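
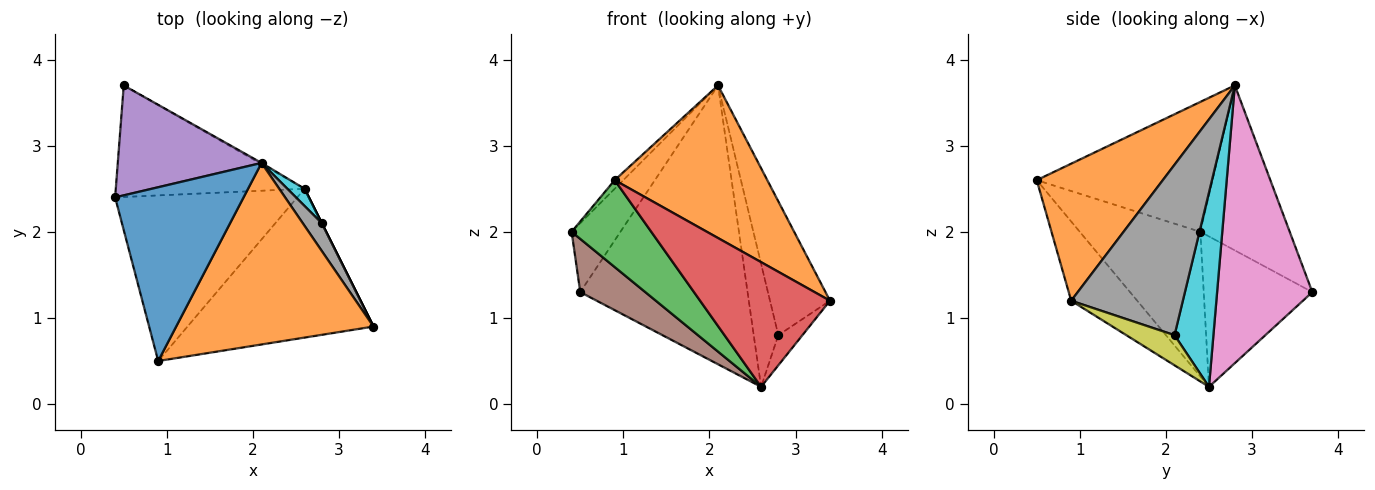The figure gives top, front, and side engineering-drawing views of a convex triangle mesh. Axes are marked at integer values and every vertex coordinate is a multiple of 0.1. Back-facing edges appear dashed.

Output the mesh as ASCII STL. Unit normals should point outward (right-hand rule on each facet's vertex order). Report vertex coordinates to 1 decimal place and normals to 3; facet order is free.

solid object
 facet normal -0.711 0.035 0.703
  outer loop
   vertex 2.1 2.8 3.7
   vertex 0.4 2.4 2.0
   vertex 0.9 0.5 2.6
  endloop
 endfacet
 facet normal 0.469 -0.568 0.676
  outer loop
   vertex 2.1 2.8 3.7
   vertex 0.9 0.5 2.6
   vertex 3.4 0.9 1.2
  endloop
 endfacet
 facet normal -0.575 -0.380 -0.724
  outer loop
   vertex 2.6 2.5 0.2
   vertex 0.9 0.5 2.6
   vertex 0.4 2.4 2.0
  endloop
 endfacet
 facet normal -0.310 -0.611 -0.729
  outer loop
   vertex 2.6 2.5 0.2
   vertex 3.4 0.9 1.2
   vertex 0.9 0.5 2.6
  endloop
 endfacet
 facet normal -0.697 0.381 0.608
  outer loop
   vertex 0.5 3.7 1.3
   vertex 0.4 2.4 2.0
   vertex 2.1 2.8 3.7
  endloop
 endfacet
 facet normal -0.584 -0.350 -0.733
  outer loop
   vertex 0.5 3.7 1.3
   vertex 2.6 2.5 0.2
   vertex 0.4 2.4 2.0
  endloop
 endfacet
 facet normal 0.495 0.869 -0.004
  outer loop
   vertex 0.5 3.7 1.3
   vertex 2.1 2.8 3.7
   vertex 2.6 2.5 0.2
  endloop
 endfacet
 facet normal 0.877 0.471 0.098
  outer loop
   vertex 2.8 2.1 0.8
   vertex 2.1 2.8 3.7
   vertex 3.4 0.9 1.2
  endloop
 endfacet
 facet normal 0.894 0.447 0.000
  outer loop
   vertex 2.8 2.1 0.8
   vertex 3.4 0.9 1.2
   vertex 2.6 2.5 0.2
  endloop
 endfacet
 facet normal 0.843 0.533 0.075
  outer loop
   vertex 2.8 2.1 0.8
   vertex 2.6 2.5 0.2
   vertex 2.1 2.8 3.7
  endloop
 endfacet
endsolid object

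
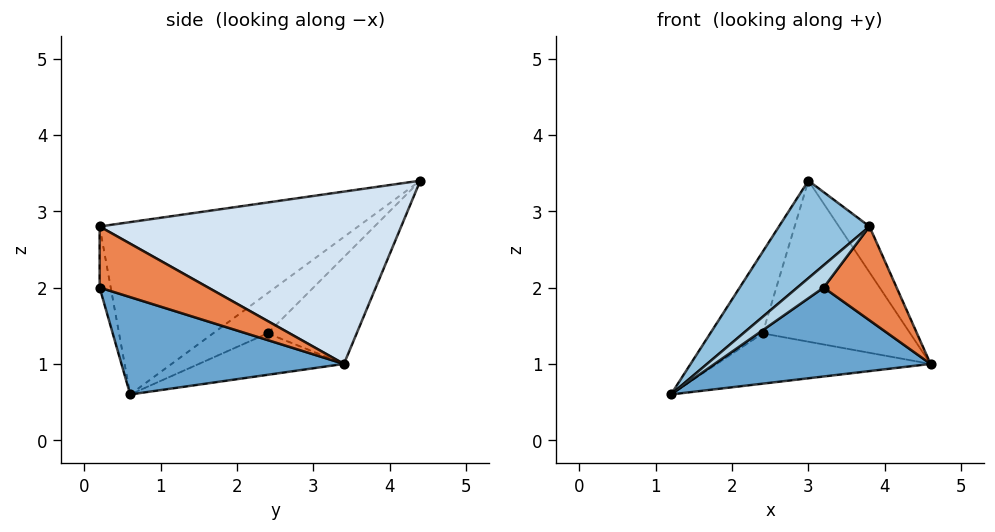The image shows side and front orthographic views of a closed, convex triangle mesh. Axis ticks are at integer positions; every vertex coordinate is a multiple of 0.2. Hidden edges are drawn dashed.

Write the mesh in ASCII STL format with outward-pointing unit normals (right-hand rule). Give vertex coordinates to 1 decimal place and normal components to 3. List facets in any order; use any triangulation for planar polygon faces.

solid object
 facet normal 0.454 -0.441 -0.774
  outer loop
   vertex 3.2 0.2 2.0
   vertex 1.2 0.6 0.6
   vertex 4.6 3.4 1.0
  endloop
 endfacet
 facet normal -0.649 -0.227 0.726
  outer loop
   vertex 3.8 0.2 2.8
   vertex 3.0 4.4 3.4
   vertex 1.2 0.6 0.6
  endloop
 endfacet
 facet normal -0.373 -0.885 0.279
  outer loop
   vertex 3.8 0.2 2.8
   vertex 1.2 0.6 0.6
   vertex 3.2 0.2 2.0
  endloop
 endfacet
 facet normal 0.845 0.086 0.528
  outer loop
   vertex 3.8 0.2 2.8
   vertex 4.6 3.4 1.0
   vertex 3.0 4.4 3.4
  endloop
 endfacet
 facet normal 0.705 -0.473 -0.528
  outer loop
   vertex 3.8 0.2 2.8
   vertex 3.2 0.2 2.0
   vertex 4.6 3.4 1.0
  endloop
 endfacet
 facet normal -0.393 0.579 -0.714
  outer loop
   vertex 2.4 2.4 1.4
   vertex 4.6 3.4 1.0
   vertex 1.2 0.6 0.6
  endloop
 endfacet
 facet normal -0.651 0.625 -0.430
  outer loop
   vertex 2.4 2.4 1.4
   vertex 1.2 0.6 0.6
   vertex 3.0 4.4 3.4
  endloop
 endfacet
 facet normal -0.423 0.701 -0.574
  outer loop
   vertex 2.4 2.4 1.4
   vertex 3.0 4.4 3.4
   vertex 4.6 3.4 1.0
  endloop
 endfacet
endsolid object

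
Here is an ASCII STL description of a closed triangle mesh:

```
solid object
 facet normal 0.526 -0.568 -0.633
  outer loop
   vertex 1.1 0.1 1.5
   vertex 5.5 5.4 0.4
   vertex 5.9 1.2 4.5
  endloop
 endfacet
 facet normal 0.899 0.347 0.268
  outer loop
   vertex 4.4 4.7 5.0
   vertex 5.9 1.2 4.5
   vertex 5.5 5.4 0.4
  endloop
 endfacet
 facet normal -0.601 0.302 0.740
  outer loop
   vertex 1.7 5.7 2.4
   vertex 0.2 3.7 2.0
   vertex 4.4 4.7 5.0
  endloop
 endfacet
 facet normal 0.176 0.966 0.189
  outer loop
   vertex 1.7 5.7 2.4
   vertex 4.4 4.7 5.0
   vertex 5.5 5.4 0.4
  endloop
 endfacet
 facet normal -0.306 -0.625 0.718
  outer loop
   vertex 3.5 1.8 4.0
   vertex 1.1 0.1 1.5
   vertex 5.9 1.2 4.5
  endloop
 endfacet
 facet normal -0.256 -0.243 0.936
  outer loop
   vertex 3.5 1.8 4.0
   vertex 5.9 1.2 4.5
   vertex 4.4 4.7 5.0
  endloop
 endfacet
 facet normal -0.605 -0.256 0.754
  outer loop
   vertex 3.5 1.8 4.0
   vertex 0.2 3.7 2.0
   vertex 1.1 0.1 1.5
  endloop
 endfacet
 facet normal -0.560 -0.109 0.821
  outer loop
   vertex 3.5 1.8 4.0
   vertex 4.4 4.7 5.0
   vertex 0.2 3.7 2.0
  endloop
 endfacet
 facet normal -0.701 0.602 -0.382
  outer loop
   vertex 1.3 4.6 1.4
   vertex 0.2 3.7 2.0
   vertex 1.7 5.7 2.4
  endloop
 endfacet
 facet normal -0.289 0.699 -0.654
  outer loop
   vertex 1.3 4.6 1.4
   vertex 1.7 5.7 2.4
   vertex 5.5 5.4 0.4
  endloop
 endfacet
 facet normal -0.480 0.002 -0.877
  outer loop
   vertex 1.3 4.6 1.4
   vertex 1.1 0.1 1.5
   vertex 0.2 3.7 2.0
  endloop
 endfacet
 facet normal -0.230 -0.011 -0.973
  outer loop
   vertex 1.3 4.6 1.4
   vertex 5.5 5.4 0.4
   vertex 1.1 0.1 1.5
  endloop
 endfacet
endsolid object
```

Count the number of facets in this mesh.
12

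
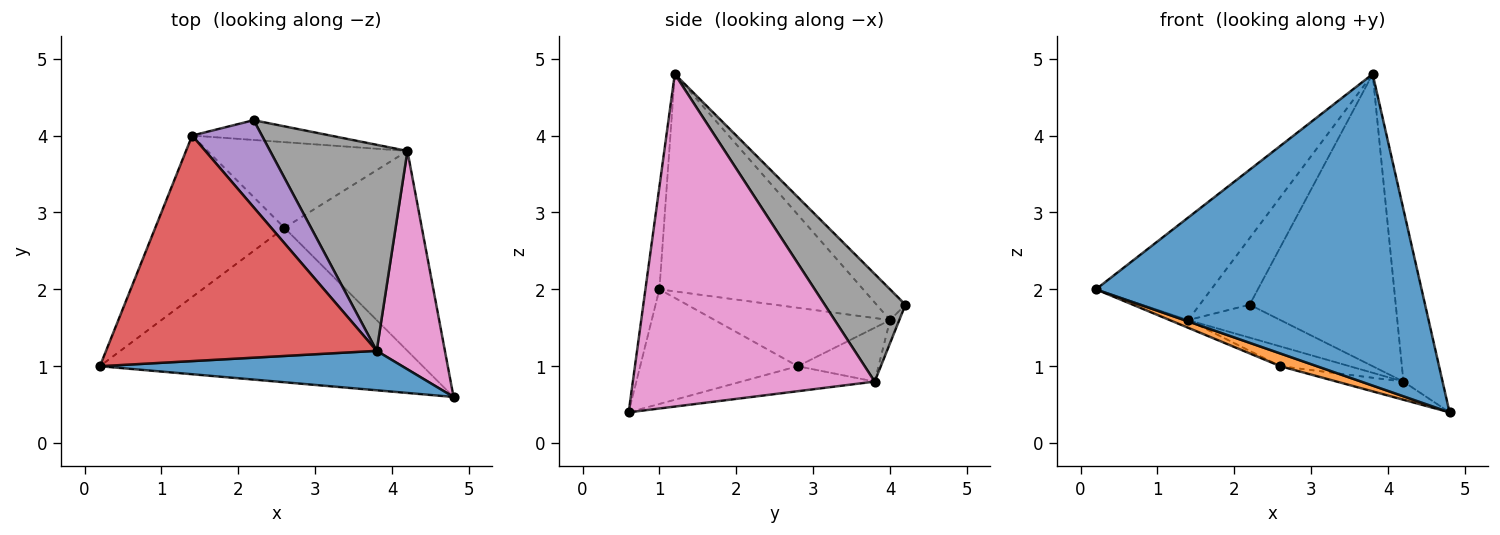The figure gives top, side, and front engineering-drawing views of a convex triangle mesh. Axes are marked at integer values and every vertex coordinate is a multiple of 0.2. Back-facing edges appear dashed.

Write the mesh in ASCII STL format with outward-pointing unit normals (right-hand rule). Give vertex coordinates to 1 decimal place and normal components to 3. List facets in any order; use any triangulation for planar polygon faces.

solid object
 facet normal -0.043 -0.991 0.125
  outer loop
   vertex 3.8 1.2 4.8
   vertex 0.2 1.0 2.0
   vertex 4.8 0.6 0.4
  endloop
 endfacet
 facet normal -0.334 -0.077 -0.940
  outer loop
   vertex 2.6 2.8 1.0
   vertex 4.8 0.6 0.4
   vertex 0.2 1.0 2.0
  endloop
 endfacet
 facet normal -0.412 0.043 -0.910
  outer loop
   vertex 1.4 4.0 1.6
   vertex 2.6 2.8 1.0
   vertex 0.2 1.0 2.0
  endloop
 endfacet
 facet normal -0.590 0.334 0.735
  outer loop
   vertex 1.4 4.0 1.6
   vertex 0.2 1.0 2.0
   vertex 3.8 1.2 4.8
  endloop
 endfacet
 facet normal -0.331 0.573 0.750
  outer loop
   vertex 1.4 4.0 1.6
   vertex 3.8 1.2 4.8
   vertex 2.2 4.2 1.8
  endloop
 endfacet
 facet normal -0.178 0.089 -0.980
  outer loop
   vertex 4.2 3.8 0.8
   vertex 4.8 0.6 0.4
   vertex 2.6 2.8 1.0
  endloop
 endfacet
 facet normal 0.968 0.157 0.199
  outer loop
   vertex 4.2 3.8 0.8
   vertex 3.8 1.2 4.8
   vertex 4.8 0.6 0.4
  endloop
 endfacet
 facet normal 0.412 0.745 0.525
  outer loop
   vertex 4.2 3.8 0.8
   vertex 2.2 4.2 1.8
   vertex 3.8 1.2 4.8
  endloop
 endfacet
 facet normal -0.085 0.854 -0.513
  outer loop
   vertex 4.2 3.8 0.8
   vertex 1.4 4.0 1.6
   vertex 2.2 4.2 1.8
  endloop
 endfacet
 facet normal -0.254 0.217 -0.942
  outer loop
   vertex 4.2 3.8 0.8
   vertex 2.6 2.8 1.0
   vertex 1.4 4.0 1.6
  endloop
 endfacet
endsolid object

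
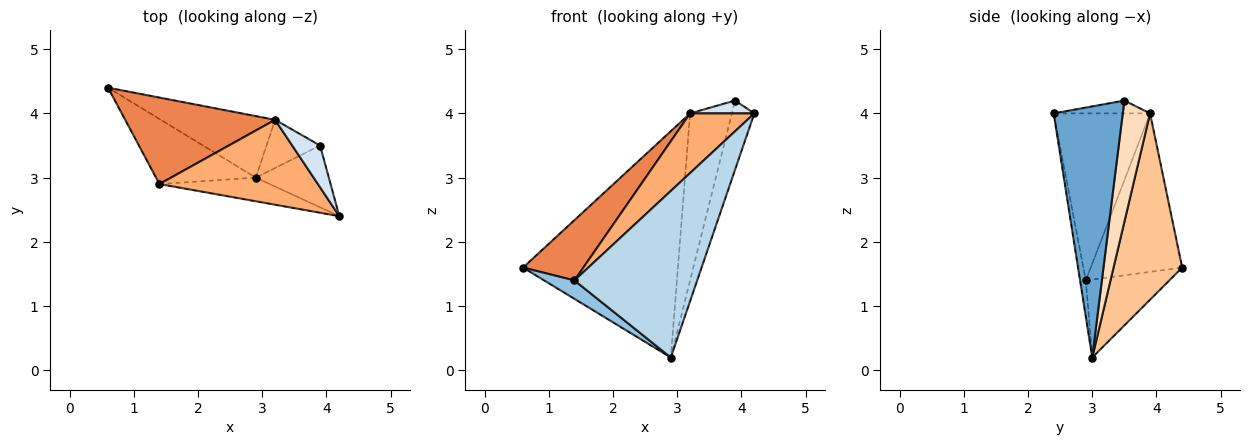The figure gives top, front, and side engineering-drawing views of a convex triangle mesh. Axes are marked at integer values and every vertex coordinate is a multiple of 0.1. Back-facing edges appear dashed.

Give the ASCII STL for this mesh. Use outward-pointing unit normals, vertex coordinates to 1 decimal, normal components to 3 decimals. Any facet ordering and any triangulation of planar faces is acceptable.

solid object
 facet normal 0.917 0.298 -0.266
  outer loop
   vertex 2.9 3.0 0.2
   vertex 3.9 3.5 4.2
   vertex 4.2 2.4 4.0
  endloop
 endfacet
 facet normal -0.601 -0.218 -0.769
  outer loop
   vertex 1.4 2.9 1.4
   vertex 0.6 4.4 1.6
   vertex 2.9 3.0 0.2
  endloop
 endfacet
 facet normal -0.046 -0.989 -0.140
  outer loop
   vertex 1.4 2.9 1.4
   vertex 2.9 3.0 0.2
   vertex 4.2 2.4 4.0
  endloop
 endfacet
 facet normal -0.404 -0.269 0.874
  outer loop
   vertex 3.2 3.9 4.0
   vertex 4.2 2.4 4.0
   vertex 3.9 3.5 4.2
  endloop
 endfacet
 facet normal -0.655 -0.432 0.620
  outer loop
   vertex 3.2 3.9 4.0
   vertex 0.6 4.4 1.6
   vertex 1.4 2.9 1.4
  endloop
 endfacet
 facet normal -0.653 -0.435 0.620
  outer loop
   vertex 3.2 3.9 4.0
   vertex 1.4 2.9 1.4
   vertex 4.2 2.4 4.0
  endloop
 endfacet
 facet normal 0.393 0.887 -0.241
  outer loop
   vertex 3.2 3.9 4.0
   vertex 2.9 3.0 0.2
   vertex 0.6 4.4 1.6
  endloop
 endfacet
 facet normal 0.532 0.814 -0.235
  outer loop
   vertex 3.2 3.9 4.0
   vertex 3.9 3.5 4.2
   vertex 2.9 3.0 0.2
  endloop
 endfacet
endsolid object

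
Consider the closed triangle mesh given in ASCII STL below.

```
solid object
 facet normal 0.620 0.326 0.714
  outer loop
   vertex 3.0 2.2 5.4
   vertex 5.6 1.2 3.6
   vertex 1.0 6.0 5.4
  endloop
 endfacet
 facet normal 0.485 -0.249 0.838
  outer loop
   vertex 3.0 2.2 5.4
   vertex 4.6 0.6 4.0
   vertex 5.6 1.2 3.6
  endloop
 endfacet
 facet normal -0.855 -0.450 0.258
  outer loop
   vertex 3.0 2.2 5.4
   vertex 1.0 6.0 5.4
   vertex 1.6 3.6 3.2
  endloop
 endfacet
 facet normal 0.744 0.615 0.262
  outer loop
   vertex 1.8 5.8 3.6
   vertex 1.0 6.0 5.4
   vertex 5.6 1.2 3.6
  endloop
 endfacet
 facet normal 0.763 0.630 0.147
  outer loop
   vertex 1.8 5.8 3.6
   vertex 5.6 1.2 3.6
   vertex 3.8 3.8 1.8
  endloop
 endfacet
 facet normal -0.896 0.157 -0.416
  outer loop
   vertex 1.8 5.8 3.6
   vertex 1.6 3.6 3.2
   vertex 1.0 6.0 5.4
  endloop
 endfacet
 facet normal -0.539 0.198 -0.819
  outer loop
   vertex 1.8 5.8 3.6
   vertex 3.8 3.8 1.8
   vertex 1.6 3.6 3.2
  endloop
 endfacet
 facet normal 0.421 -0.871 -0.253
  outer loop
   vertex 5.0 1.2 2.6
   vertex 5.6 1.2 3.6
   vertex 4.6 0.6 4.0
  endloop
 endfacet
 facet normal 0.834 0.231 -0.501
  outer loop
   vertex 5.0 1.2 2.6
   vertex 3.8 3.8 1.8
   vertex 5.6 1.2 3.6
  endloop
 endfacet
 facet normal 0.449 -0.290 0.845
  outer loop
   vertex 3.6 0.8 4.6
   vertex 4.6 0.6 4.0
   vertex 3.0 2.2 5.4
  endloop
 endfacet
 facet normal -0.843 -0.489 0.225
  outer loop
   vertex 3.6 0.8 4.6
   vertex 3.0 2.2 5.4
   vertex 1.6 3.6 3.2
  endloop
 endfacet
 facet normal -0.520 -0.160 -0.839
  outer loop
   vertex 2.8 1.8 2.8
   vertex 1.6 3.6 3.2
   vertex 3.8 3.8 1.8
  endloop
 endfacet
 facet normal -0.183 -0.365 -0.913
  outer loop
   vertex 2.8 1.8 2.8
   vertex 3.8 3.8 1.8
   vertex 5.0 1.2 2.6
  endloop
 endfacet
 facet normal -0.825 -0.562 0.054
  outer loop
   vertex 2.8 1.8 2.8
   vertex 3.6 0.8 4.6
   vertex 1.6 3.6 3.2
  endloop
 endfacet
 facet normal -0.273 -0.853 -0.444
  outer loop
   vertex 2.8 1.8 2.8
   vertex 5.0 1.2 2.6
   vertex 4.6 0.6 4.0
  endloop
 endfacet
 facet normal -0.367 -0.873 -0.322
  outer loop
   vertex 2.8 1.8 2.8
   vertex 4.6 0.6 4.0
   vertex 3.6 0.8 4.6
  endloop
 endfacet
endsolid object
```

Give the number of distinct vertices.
10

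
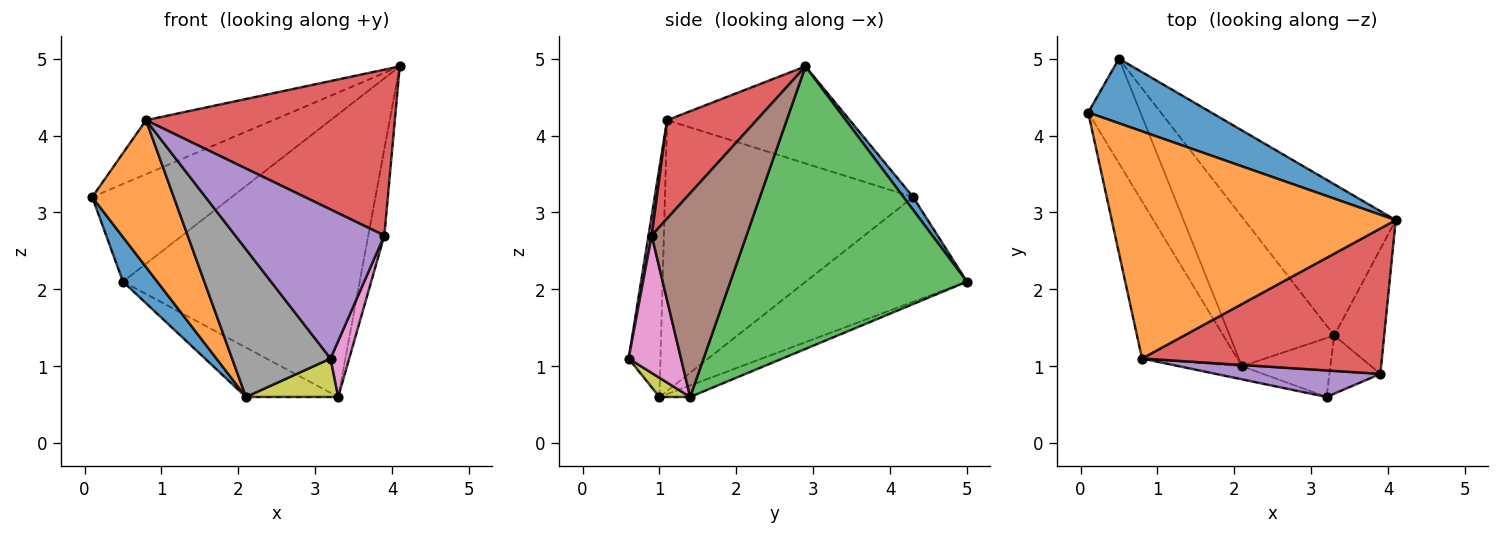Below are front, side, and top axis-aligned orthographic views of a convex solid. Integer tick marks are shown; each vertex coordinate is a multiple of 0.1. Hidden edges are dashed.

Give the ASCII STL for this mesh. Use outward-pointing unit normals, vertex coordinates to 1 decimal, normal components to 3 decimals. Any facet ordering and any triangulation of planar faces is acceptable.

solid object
 facet normal 0.057 0.833 0.551
  outer loop
   vertex 0.5 5.0 2.1
   vertex 0.1 4.3 3.2
   vertex 4.1 2.9 4.9
  endloop
 endfacet
 facet normal -0.316 0.219 0.923
  outer loop
   vertex 0.8 1.1 4.2
   vertex 4.1 2.9 4.9
   vertex 0.1 4.3 3.2
  endloop
 endfacet
 facet normal 0.661 0.662 -0.354
  outer loop
   vertex 3.3 1.4 0.6
   vertex 0.5 5.0 2.1
   vertex 4.1 2.9 4.9
  endloop
 endfacet
 facet normal 0.261 -0.726 0.636
  outer loop
   vertex 3.9 0.9 2.7
   vertex 4.1 2.9 4.9
   vertex 0.8 1.1 4.2
  endloop
 endfacet
 facet normal 0.021 -0.984 0.175
  outer loop
   vertex 3.9 0.9 2.7
   vertex 0.8 1.1 4.2
   vertex 3.2 0.6 1.1
  endloop
 endfacet
 facet normal 0.958 0.163 -0.235
  outer loop
   vertex 3.9 0.9 2.7
   vertex 3.3 1.4 0.6
   vertex 4.1 2.9 4.9
  endloop
 endfacet
 facet normal 0.889 -0.317 -0.330
  outer loop
   vertex 3.9 0.9 2.7
   vertex 3.2 0.6 1.1
   vertex 3.3 1.4 0.6
  endloop
 endfacet
 facet normal -0.306 -0.948 -0.084
  outer loop
   vertex 2.1 1.0 0.6
   vertex 3.2 0.6 1.1
   vertex 0.8 1.1 4.2
  endloop
 endfacet
 facet normal 0.179 -0.537 -0.824
  outer loop
   vertex 2.1 1.0 0.6
   vertex 3.3 1.4 0.6
   vertex 3.2 0.6 1.1
  endloop
 endfacet
 facet normal -0.104 0.312 -0.944
  outer loop
   vertex 2.1 1.0 0.6
   vertex 0.5 5.0 2.1
   vertex 3.3 1.4 0.6
  endloop
 endfacet
 facet normal -0.879 -0.187 -0.439
  outer loop
   vertex 2.1 1.0 0.6
   vertex 0.1 4.3 3.2
   vertex 0.5 5.0 2.1
  endloop
 endfacet
 facet normal -0.901 -0.296 -0.317
  outer loop
   vertex 2.1 1.0 0.6
   vertex 0.8 1.1 4.2
   vertex 0.1 4.3 3.2
  endloop
 endfacet
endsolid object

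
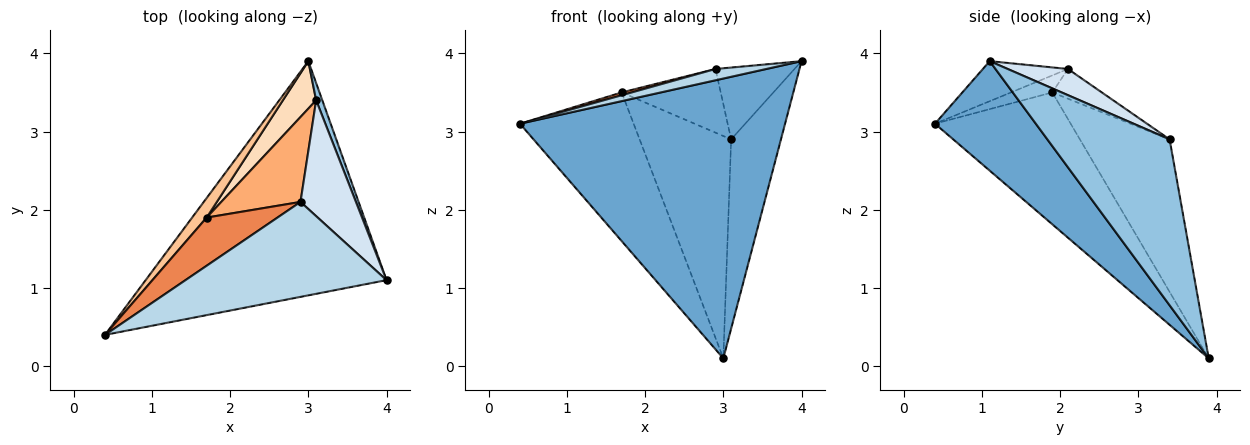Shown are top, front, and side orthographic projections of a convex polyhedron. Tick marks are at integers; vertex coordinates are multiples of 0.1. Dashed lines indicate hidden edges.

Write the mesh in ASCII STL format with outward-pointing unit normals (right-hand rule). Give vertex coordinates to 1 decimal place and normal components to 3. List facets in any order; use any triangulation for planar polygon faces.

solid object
 facet normal 0.280 -0.736 -0.616
  outer loop
   vertex 3.0 3.9 0.1
   vertex 4.0 1.1 3.9
   vertex 0.4 0.4 3.1
  endloop
 endfacet
 facet normal 0.926 0.377 0.034
  outer loop
   vertex 3.1 3.4 2.9
   vertex 4.0 1.1 3.9
   vertex 3.0 3.9 0.1
  endloop
 endfacet
 facet normal -0.194 -0.116 0.974
  outer loop
   vertex 2.9 2.1 3.8
   vertex 0.4 0.4 3.1
   vertex 4.0 1.1 3.9
  endloop
 endfacet
 facet normal 0.373 0.489 0.789
  outer loop
   vertex 2.9 2.1 3.8
   vertex 4.0 1.1 3.9
   vertex 3.1 3.4 2.9
  endloop
 endfacet
 facet normal -0.233 -0.057 0.971
  outer loop
   vertex 1.7 1.9 3.5
   vertex 0.4 0.4 3.1
   vertex 2.9 2.1 3.8
  endloop
 endfacet
 facet normal -0.287 0.575 0.766
  outer loop
   vertex 1.7 1.9 3.5
   vertex 2.9 2.1 3.8
   vertex 3.1 3.4 2.9
  endloop
 endfacet
 facet normal -0.764 0.640 0.084
  outer loop
   vertex 1.7 1.9 3.5
   vertex 3.0 3.9 0.1
   vertex 0.4 0.4 3.1
  endloop
 endfacet
 facet normal -0.692 0.706 0.151
  outer loop
   vertex 1.7 1.9 3.5
   vertex 3.1 3.4 2.9
   vertex 3.0 3.9 0.1
  endloop
 endfacet
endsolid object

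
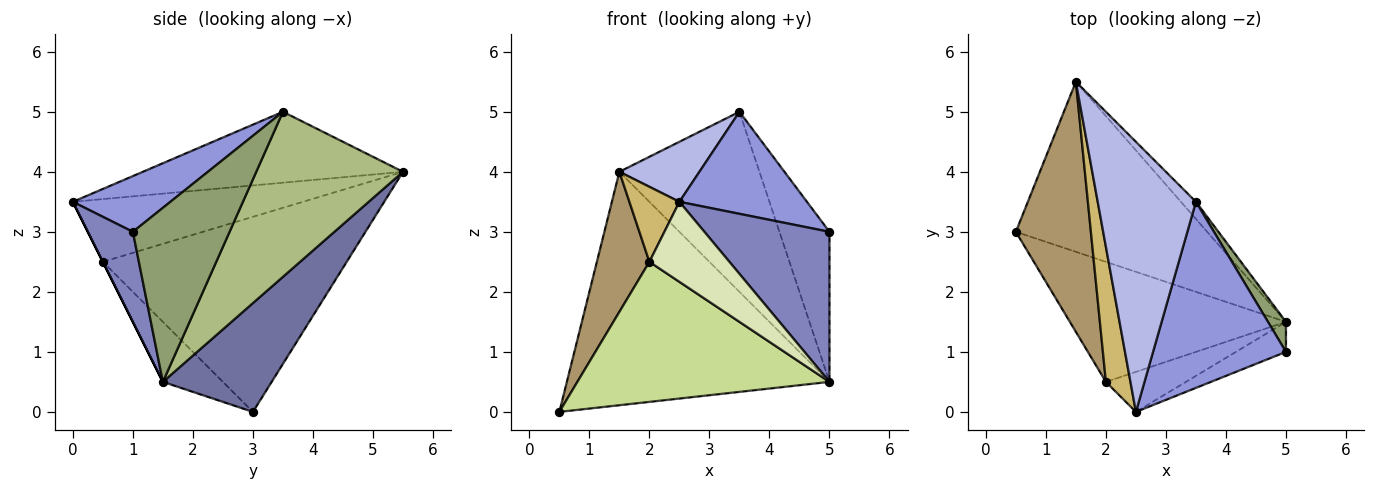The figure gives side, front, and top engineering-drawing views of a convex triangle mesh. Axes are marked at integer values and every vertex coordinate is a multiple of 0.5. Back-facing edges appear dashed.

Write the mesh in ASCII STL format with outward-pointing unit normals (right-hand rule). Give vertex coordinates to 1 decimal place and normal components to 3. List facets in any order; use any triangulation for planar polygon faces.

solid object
 facet normal 0.318 0.766 -0.558
  outer loop
   vertex 5.0 1.5 0.5
   vertex 0.5 3.0 0.0
   vertex 1.5 5.5 4.0
  endloop
 endfacet
 facet normal 0.333 -0.925 -0.185
  outer loop
   vertex 5.0 1.5 0.5
   vertex 5.0 1.0 3.0
   vertex 2.5 0.0 3.5
  endloop
 endfacet
 facet normal 0.345 -0.451 0.823
  outer loop
   vertex 3.5 3.5 5.0
   vertex 2.5 0.0 3.5
   vertex 5.0 1.0 3.0
  endloop
 endfacet
 facet normal -0.576 -0.177 0.798
  outer loop
   vertex 3.5 3.5 5.0
   vertex 1.5 5.5 4.0
   vertex 2.5 0.0 3.5
  endloop
 endfacet
 facet normal 0.884 0.457 0.091
  outer loop
   vertex 3.5 3.5 5.0
   vertex 5.0 1.0 3.0
   vertex 5.0 1.5 0.5
  endloop
 endfacet
 facet normal 0.722 0.689 -0.066
  outer loop
   vertex 3.5 3.5 5.0
   vertex 5.0 1.5 0.5
   vertex 1.5 5.5 4.0
  endloop
 endfacet
 facet normal -0.178 -0.747 -0.640
  outer loop
   vertex 2.0 0.5 2.5
   vertex 0.5 3.0 0.0
   vertex 5.0 1.5 0.5
  endloop
 endfacet
 facet normal 0.000 -0.894 -0.447
  outer loop
   vertex 2.0 0.5 2.5
   vertex 5.0 1.5 0.5
   vertex 2.5 0.0 3.5
  endloop
 endfacet
 facet normal -0.915 -0.197 0.352
  outer loop
   vertex 2.0 0.5 2.5
   vertex 1.5 5.5 4.0
   vertex 0.5 3.0 0.0
  endloop
 endfacet
 facet normal -0.913 -0.198 0.357
  outer loop
   vertex 2.0 0.5 2.5
   vertex 2.5 0.0 3.5
   vertex 1.5 5.5 4.0
  endloop
 endfacet
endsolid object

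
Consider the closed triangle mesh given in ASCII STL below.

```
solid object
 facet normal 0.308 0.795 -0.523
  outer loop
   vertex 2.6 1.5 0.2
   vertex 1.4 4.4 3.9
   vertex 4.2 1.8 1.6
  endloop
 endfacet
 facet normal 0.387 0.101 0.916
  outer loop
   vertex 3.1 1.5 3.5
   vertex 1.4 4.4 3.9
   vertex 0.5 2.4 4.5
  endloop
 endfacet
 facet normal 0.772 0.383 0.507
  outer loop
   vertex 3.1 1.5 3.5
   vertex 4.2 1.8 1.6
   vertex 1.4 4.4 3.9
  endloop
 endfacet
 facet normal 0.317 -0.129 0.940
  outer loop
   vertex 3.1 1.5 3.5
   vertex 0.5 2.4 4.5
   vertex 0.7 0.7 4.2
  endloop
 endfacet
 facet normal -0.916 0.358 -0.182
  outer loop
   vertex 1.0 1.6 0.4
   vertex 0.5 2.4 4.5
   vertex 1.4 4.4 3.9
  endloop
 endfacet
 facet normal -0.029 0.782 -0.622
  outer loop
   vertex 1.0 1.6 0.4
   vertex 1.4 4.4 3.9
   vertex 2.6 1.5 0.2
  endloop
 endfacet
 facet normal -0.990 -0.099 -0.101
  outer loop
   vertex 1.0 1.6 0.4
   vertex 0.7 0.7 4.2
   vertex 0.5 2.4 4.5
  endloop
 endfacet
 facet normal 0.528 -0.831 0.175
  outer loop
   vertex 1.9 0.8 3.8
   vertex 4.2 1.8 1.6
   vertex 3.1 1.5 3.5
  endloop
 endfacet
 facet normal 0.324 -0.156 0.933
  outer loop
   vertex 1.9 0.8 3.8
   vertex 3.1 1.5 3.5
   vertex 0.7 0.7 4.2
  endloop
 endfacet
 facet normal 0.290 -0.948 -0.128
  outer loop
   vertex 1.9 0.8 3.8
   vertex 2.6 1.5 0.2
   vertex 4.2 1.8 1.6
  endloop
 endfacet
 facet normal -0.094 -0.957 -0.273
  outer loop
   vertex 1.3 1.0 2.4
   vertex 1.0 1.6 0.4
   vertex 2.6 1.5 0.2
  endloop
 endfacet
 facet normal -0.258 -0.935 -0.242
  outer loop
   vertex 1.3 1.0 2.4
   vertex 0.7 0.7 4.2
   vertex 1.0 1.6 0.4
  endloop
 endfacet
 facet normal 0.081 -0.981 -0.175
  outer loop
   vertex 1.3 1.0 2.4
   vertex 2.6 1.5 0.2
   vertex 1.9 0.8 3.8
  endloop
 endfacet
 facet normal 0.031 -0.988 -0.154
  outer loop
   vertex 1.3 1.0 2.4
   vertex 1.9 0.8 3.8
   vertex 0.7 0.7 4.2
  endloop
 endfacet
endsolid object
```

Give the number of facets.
14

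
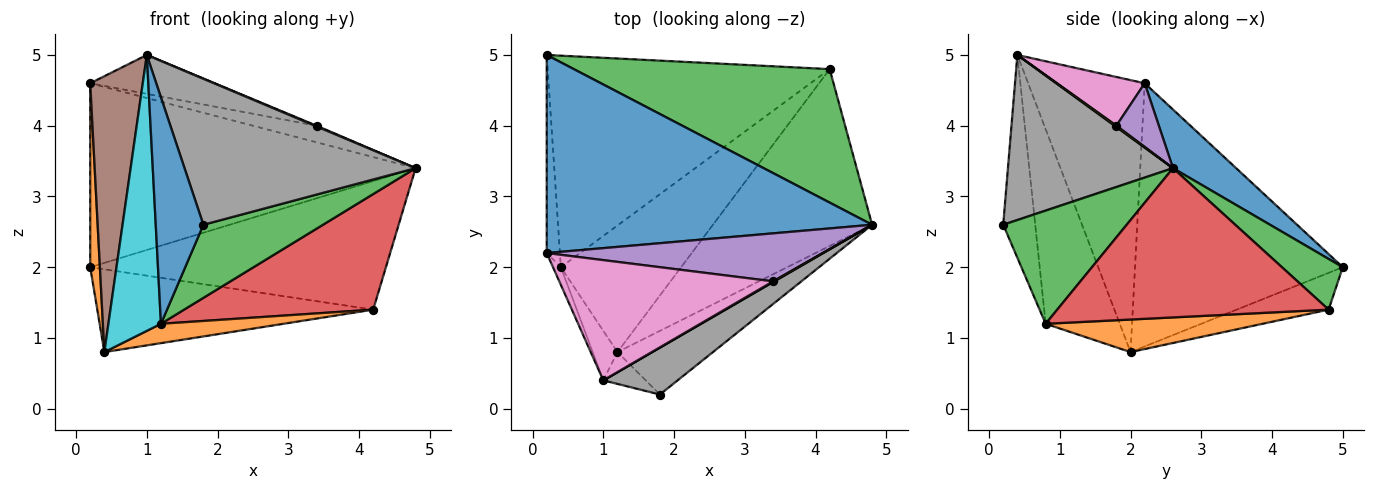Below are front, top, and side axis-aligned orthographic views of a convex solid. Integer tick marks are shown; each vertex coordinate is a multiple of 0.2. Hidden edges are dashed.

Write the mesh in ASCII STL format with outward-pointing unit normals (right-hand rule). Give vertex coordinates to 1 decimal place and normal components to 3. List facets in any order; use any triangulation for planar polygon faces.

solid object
 facet normal 0.131 0.675 0.726
  outer loop
   vertex 0.2 5.0 2.0
   vertex 0.2 2.2 4.6
   vertex 4.8 2.6 3.4
  endloop
 endfacet
 facet normal -0.998 -0.046 -0.050
  outer loop
   vertex 0.4 2.0 0.8
   vertex 0.2 2.2 4.6
   vertex 0.2 5.0 2.0
  endloop
 endfacet
 facet normal 0.141 0.687 0.713
  outer loop
   vertex 4.2 4.8 1.4
   vertex 0.2 5.0 2.0
   vertex 4.8 2.6 3.4
  endloop
 endfacet
 facet normal -0.121 0.362 -0.924
  outer loop
   vertex 4.2 4.8 1.4
   vertex 0.4 2.0 0.8
   vertex 0.2 5.0 2.0
  endloop
 endfacet
 facet normal 0.213 0.320 0.923
  outer loop
   vertex 3.4 1.8 4.0
   vertex 4.8 2.6 3.4
   vertex 0.2 2.2 4.6
  endloop
 endfacet
 facet normal -0.911 -0.411 -0.026
  outer loop
   vertex 1.0 0.4 5.0
   vertex 0.2 2.2 4.6
   vertex 0.4 2.0 0.8
  endloop
 endfacet
 facet normal 0.212 0.301 0.930
  outer loop
   vertex 1.0 0.4 5.0
   vertex 3.4 1.8 4.0
   vertex 0.2 2.2 4.6
  endloop
 endfacet
 facet normal 0.562 -0.787 0.253
  outer loop
   vertex 1.0 0.4 5.0
   vertex 1.8 0.2 2.6
   vertex 4.8 2.6 3.4
  endloop
 endfacet
 facet normal 0.577 -0.577 0.577
  outer loop
   vertex 1.0 0.4 5.0
   vertex 4.8 2.6 3.4
   vertex 3.4 1.8 4.0
  endloop
 endfacet
 facet normal -0.811 -0.575 -0.103
  outer loop
   vertex 1.2 0.8 1.2
   vertex 1.0 0.4 5.0
   vertex 0.4 2.0 0.8
  endloop
 endfacet
 facet normal -0.554 -0.824 -0.116
  outer loop
   vertex 1.2 0.8 1.2
   vertex 1.8 0.2 2.6
   vertex 1.0 0.4 5.0
  endloop
 endfacet
 facet normal 0.258 -0.146 -0.955
  outer loop
   vertex 1.2 0.8 1.2
   vertex 0.4 2.0 0.8
   vertex 4.2 4.8 1.4
  endloop
 endfacet
 facet normal 0.614 -0.595 -0.518
  outer loop
   vertex 1.2 0.8 1.2
   vertex 4.8 2.6 3.4
   vertex 1.8 0.2 2.6
  endloop
 endfacet
 facet normal 0.618 -0.430 -0.658
  outer loop
   vertex 1.2 0.8 1.2
   vertex 4.2 4.8 1.4
   vertex 4.8 2.6 3.4
  endloop
 endfacet
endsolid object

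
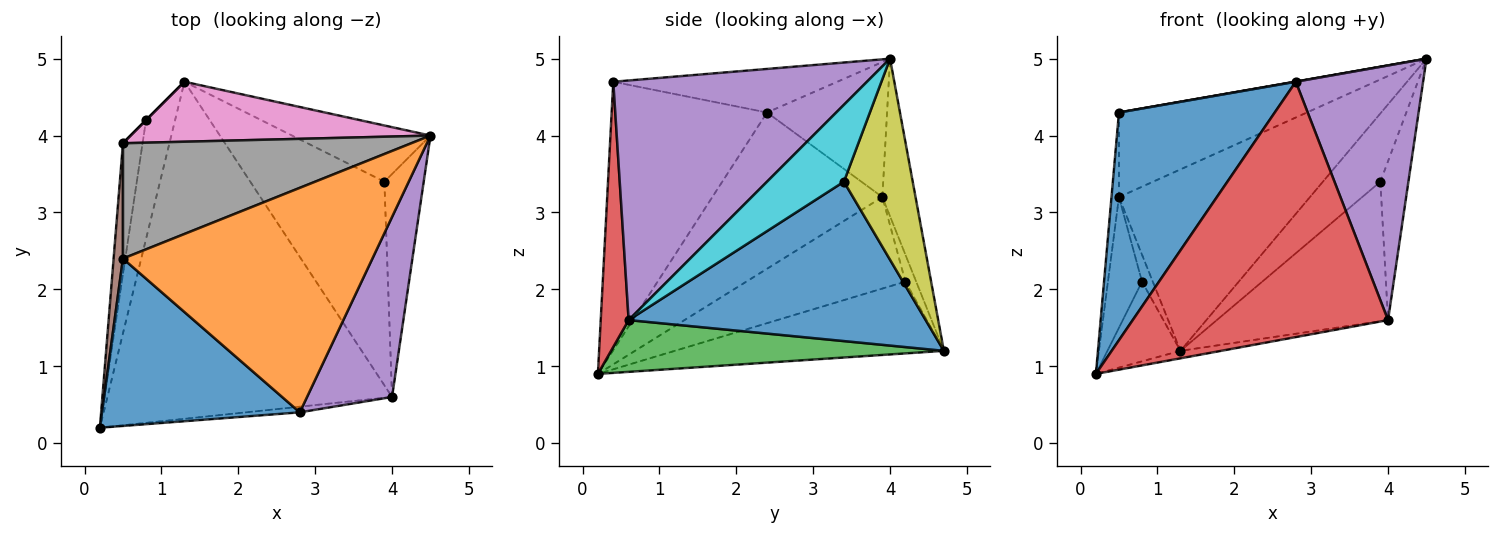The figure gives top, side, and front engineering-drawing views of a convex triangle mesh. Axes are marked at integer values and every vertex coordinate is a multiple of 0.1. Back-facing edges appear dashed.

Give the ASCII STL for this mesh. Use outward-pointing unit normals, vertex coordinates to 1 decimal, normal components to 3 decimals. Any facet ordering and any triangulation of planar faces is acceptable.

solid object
 facet normal -0.626 -0.628 0.462
  outer loop
   vertex 2.8 0.4 4.7
   vertex 0.5 2.4 4.3
   vertex 0.2 0.2 0.9
  endloop
 endfacet
 facet normal -0.172 -0.001 0.985
  outer loop
   vertex 2.8 0.4 4.7
   vertex 4.5 4.0 5.0
   vertex 0.5 2.4 4.3
  endloop
 endfacet
 facet normal 0.179 0.022 -0.984
  outer loop
   vertex 4.0 0.6 1.6
   vertex 0.2 0.2 0.9
   vertex 1.3 4.7 1.2
  endloop
 endfacet
 facet normal 0.109 -0.994 -0.022
  outer loop
   vertex 4.0 0.6 1.6
   vertex 2.8 0.4 4.7
   vertex 0.2 0.2 0.9
  endloop
 endfacet
 facet normal 0.852 -0.428 0.302
  outer loop
   vertex 4.0 0.6 1.6
   vertex 4.5 4.0 5.0
   vertex 2.8 0.4 4.7
  endloop
 endfacet
 facet normal -0.997 0.044 0.060
  outer loop
   vertex 0.5 3.9 3.2
   vertex 0.2 0.2 0.9
   vertex 0.5 2.4 4.3
  endloop
 endfacet
 facet normal -0.163 0.937 0.310
  outer loop
   vertex 0.5 3.9 3.2
   vertex 4.5 4.0 5.0
   vertex 1.3 4.7 1.2
  endloop
 endfacet
 facet normal -0.353 0.553 0.754
  outer loop
   vertex 0.5 3.9 3.2
   vertex 0.5 2.4 4.3
   vertex 4.5 4.0 5.0
  endloop
 endfacet
 facet normal 0.679 0.567 -0.467
  outer loop
   vertex 3.9 3.4 3.4
   vertex 1.3 4.7 1.2
   vertex 4.5 4.0 5.0
  endloop
 endfacet
 facet normal 0.847 0.309 -0.433
  outer loop
   vertex 3.9 3.4 3.4
   vertex 4.5 4.0 5.0
   vertex 4.0 0.6 1.6
  endloop
 endfacet
 facet normal 0.700 0.404 -0.589
  outer loop
   vertex 3.9 3.4 3.4
   vertex 4.0 0.6 1.6
   vertex 1.3 4.7 1.2
  endloop
 endfacet
 facet normal -0.899 0.244 -0.364
  outer loop
   vertex 0.8 4.2 2.1
   vertex 1.3 4.7 1.2
   vertex 0.2 0.2 0.9
  endloop
 endfacet
 facet normal -0.957 0.205 -0.205
  outer loop
   vertex 0.8 4.2 2.1
   vertex 0.2 0.2 0.9
   vertex 0.5 3.9 3.2
  endloop
 endfacet
 facet normal -0.707 0.707 0.000
  outer loop
   vertex 0.8 4.2 2.1
   vertex 0.5 3.9 3.2
   vertex 1.3 4.7 1.2
  endloop
 endfacet
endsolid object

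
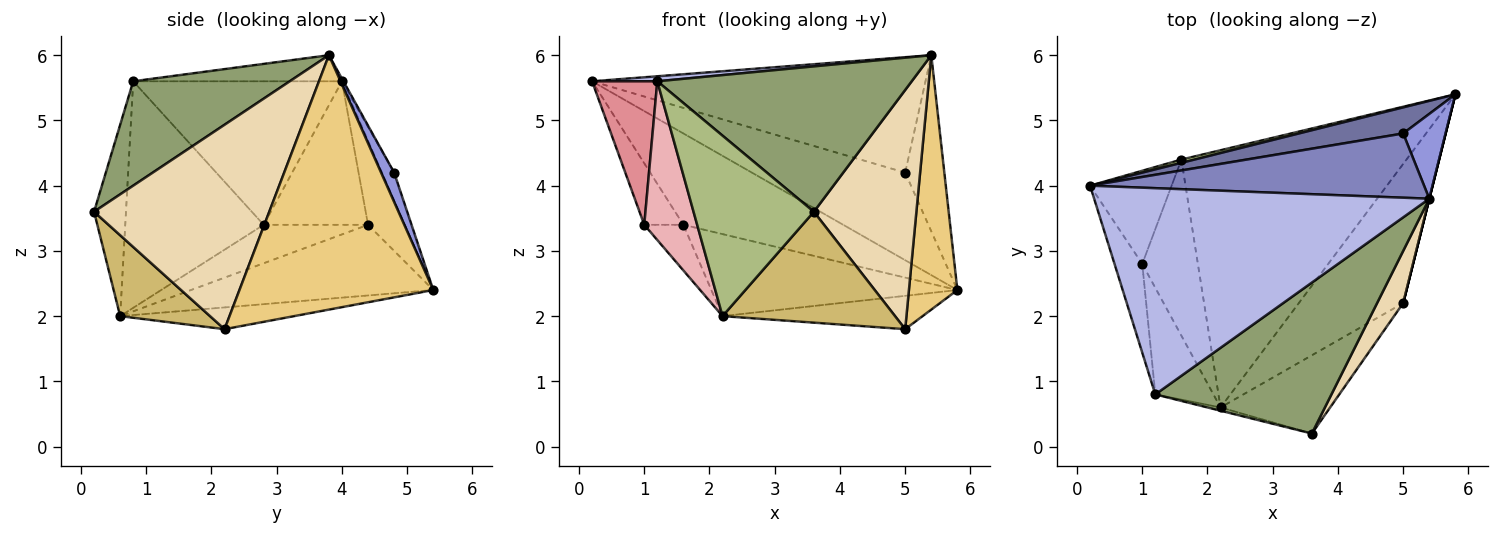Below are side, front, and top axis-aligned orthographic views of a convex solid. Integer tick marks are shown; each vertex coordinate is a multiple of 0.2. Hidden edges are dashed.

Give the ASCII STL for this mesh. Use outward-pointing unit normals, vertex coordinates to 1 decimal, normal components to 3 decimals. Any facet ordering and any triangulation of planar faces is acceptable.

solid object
 facet normal -0.076 0.956 0.285
  outer loop
   vertex 5.0 4.8 4.2
   vertex 5.8 5.4 2.4
   vertex 0.2 4.0 5.6
  endloop
 endfacet
 facet normal -0.004 0.874 0.486
  outer loop
   vertex 5.0 4.8 4.2
   vertex 0.2 4.0 5.6
   vertex 5.4 3.8 6.0
  endloop
 endfacet
 facet normal 0.288 0.863 0.415
  outer loop
   vertex 5.0 4.8 4.2
   vertex 5.4 3.8 6.0
   vertex 5.8 5.4 2.4
  endloop
 endfacet
 facet normal -0.078 -0.024 0.997
  outer loop
   vertex 1.2 0.8 5.6
   vertex 5.4 3.8 6.0
   vertex 0.2 4.0 5.6
  endloop
 endfacet
 facet normal 0.393 -0.638 0.662
  outer loop
   vertex 1.2 0.8 5.6
   vertex 3.6 0.2 3.6
   vertex 5.4 3.8 6.0
  endloop
 endfacet
 facet normal -0.256 -0.966 -0.017
  outer loop
   vertex 1.2 0.8 5.6
   vertex 2.2 0.6 2.0
   vertex 3.6 0.2 3.6
  endloop
 endfacet
 facet normal -0.224 0.974 0.035
  outer loop
   vertex 1.6 4.4 3.4
   vertex 0.2 4.0 5.6
   vertex 5.8 5.4 2.4
  endloop
 endfacet
 facet normal -0.287 0.291 -0.913
  outer loop
   vertex 1.6 4.4 3.4
   vertex 5.8 5.4 2.4
   vertex 2.2 0.6 2.0
  endloop
 endfacet
 facet normal -0.199 0.228 -0.953
  outer loop
   vertex 5.0 2.2 1.8
   vertex 2.2 0.6 2.0
   vertex 5.8 5.4 2.4
  endloop
 endfacet
 facet normal 0.392 -0.752 -0.531
  outer loop
   vertex 5.0 2.2 1.8
   vertex 3.6 0.2 3.6
   vertex 2.2 0.6 2.0
  endloop
 endfacet
 facet normal 0.970 -0.243 0.000
  outer loop
   vertex 5.0 2.2 1.8
   vertex 5.8 5.4 2.4
   vertex 5.4 3.8 6.0
  endloop
 endfacet
 facet normal 0.858 -0.502 0.110
  outer loop
   vertex 5.0 2.2 1.8
   vertex 5.4 3.8 6.0
   vertex 3.6 0.2 3.6
  endloop
 endfacet
 facet normal -0.827 0.310 -0.470
  outer loop
   vertex 1.0 2.8 3.4
   vertex 0.2 4.0 5.6
   vertex 1.6 4.4 3.4
  endloop
 endfacet
 facet normal -0.556 0.209 -0.804
  outer loop
   vertex 1.0 2.8 3.4
   vertex 1.6 4.4 3.4
   vertex 2.2 0.6 2.0
  endloop
 endfacet
 facet normal -0.939 -0.293 -0.181
  outer loop
   vertex 1.0 2.8 3.4
   vertex 1.2 0.8 5.6
   vertex 0.2 4.0 5.6
  endloop
 endfacet
 facet normal -0.908 -0.347 -0.233
  outer loop
   vertex 1.0 2.8 3.4
   vertex 2.2 0.6 2.0
   vertex 1.2 0.8 5.6
  endloop
 endfacet
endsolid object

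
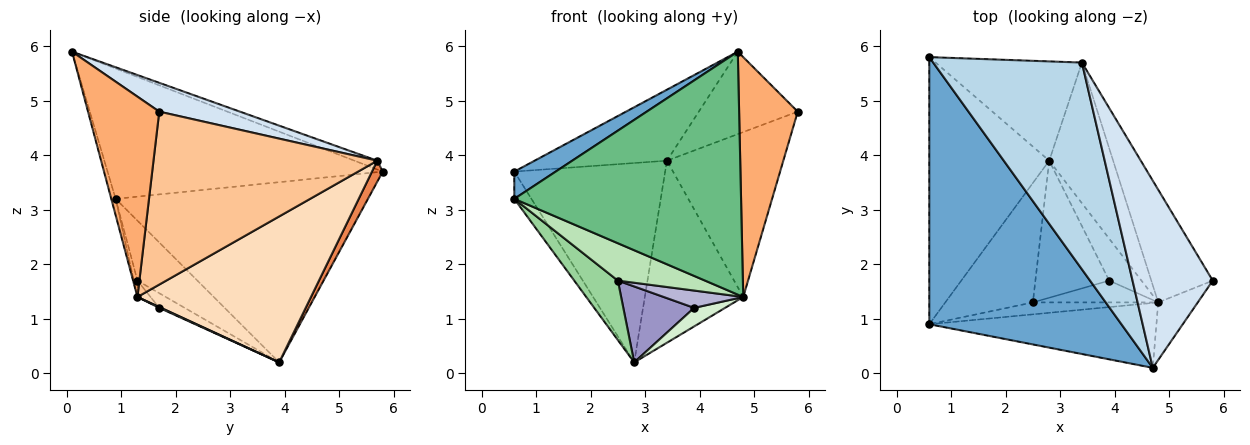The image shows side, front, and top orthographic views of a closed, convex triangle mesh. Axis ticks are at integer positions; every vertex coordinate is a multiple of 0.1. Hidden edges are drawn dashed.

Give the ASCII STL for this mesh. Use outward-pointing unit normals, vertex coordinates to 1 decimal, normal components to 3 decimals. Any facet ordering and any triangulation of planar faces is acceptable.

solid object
 facet normal -0.559 -0.084 0.825
  outer loop
   vertex 0.6 0.9 3.2
   vertex 4.7 0.1 5.9
   vertex 0.6 5.8 3.7
  endloop
 endfacet
 facet normal -0.831 0.056 -0.553
  outer loop
   vertex 0.6 0.9 3.2
   vertex 0.6 5.8 3.7
   vertex 2.8 3.9 0.2
  endloop
 endfacet
 facet normal -0.056 0.324 0.944
  outer loop
   vertex 3.4 5.7 3.9
   vertex 0.6 5.8 3.7
   vertex 4.7 0.1 5.9
  endloop
 endfacet
 facet normal 0.312 0.383 0.869
  outer loop
   vertex 3.4 5.7 3.9
   vertex 4.7 0.1 5.9
   vertex 5.8 1.7 4.8
  endloop
 endfacet
 facet normal 0.064 0.893 -0.445
  outer loop
   vertex 3.4 5.7 3.9
   vertex 2.8 3.9 0.2
   vertex 0.6 5.8 3.7
  endloop
 endfacet
 facet normal 0.763 -0.628 -0.151
  outer loop
   vertex 4.8 1.3 1.4
   vertex 5.8 1.7 4.8
   vertex 4.7 0.1 5.9
  endloop
 endfacet
 facet normal 0.846 0.440 -0.301
  outer loop
   vertex 4.8 1.3 1.4
   vertex 3.4 5.7 3.9
   vertex 5.8 1.7 4.8
  endloop
 endfacet
 facet normal 0.813 0.461 -0.356
  outer loop
   vertex 4.8 1.3 1.4
   vertex 2.8 3.9 0.2
   vertex 3.4 5.7 3.9
  endloop
 endfacet
 facet normal -0.019 -0.966 -0.258
  outer loop
   vertex 4.8 1.3 1.4
   vertex 4.7 0.1 5.9
   vertex 0.6 0.9 3.2
  endloop
 endfacet
 facet normal -0.523 -0.380 -0.763
  outer loop
   vertex 2.5 1.3 1.7
   vertex 0.6 0.9 3.2
   vertex 2.8 3.9 0.2
  endloop
 endfacet
 facet normal -0.040 -0.952 -0.304
  outer loop
   vertex 2.5 1.3 1.7
   vertex 4.8 1.3 1.4
   vertex 0.6 0.9 3.2
  endloop
 endfacet
 facet normal 0.024 -0.404 -0.915
  outer loop
   vertex 3.9 1.7 1.2
   vertex 2.8 3.9 0.2
   vertex 4.8 1.3 1.4
  endloop
 endfacet
 facet normal -0.171 -0.477 -0.862
  outer loop
   vertex 3.9 1.7 1.2
   vertex 2.5 1.3 1.7
   vertex 2.8 3.9 0.2
  endloop
 endfacet
 facet normal -0.102 -0.618 -0.779
  outer loop
   vertex 3.9 1.7 1.2
   vertex 4.8 1.3 1.4
   vertex 2.5 1.3 1.7
  endloop
 endfacet
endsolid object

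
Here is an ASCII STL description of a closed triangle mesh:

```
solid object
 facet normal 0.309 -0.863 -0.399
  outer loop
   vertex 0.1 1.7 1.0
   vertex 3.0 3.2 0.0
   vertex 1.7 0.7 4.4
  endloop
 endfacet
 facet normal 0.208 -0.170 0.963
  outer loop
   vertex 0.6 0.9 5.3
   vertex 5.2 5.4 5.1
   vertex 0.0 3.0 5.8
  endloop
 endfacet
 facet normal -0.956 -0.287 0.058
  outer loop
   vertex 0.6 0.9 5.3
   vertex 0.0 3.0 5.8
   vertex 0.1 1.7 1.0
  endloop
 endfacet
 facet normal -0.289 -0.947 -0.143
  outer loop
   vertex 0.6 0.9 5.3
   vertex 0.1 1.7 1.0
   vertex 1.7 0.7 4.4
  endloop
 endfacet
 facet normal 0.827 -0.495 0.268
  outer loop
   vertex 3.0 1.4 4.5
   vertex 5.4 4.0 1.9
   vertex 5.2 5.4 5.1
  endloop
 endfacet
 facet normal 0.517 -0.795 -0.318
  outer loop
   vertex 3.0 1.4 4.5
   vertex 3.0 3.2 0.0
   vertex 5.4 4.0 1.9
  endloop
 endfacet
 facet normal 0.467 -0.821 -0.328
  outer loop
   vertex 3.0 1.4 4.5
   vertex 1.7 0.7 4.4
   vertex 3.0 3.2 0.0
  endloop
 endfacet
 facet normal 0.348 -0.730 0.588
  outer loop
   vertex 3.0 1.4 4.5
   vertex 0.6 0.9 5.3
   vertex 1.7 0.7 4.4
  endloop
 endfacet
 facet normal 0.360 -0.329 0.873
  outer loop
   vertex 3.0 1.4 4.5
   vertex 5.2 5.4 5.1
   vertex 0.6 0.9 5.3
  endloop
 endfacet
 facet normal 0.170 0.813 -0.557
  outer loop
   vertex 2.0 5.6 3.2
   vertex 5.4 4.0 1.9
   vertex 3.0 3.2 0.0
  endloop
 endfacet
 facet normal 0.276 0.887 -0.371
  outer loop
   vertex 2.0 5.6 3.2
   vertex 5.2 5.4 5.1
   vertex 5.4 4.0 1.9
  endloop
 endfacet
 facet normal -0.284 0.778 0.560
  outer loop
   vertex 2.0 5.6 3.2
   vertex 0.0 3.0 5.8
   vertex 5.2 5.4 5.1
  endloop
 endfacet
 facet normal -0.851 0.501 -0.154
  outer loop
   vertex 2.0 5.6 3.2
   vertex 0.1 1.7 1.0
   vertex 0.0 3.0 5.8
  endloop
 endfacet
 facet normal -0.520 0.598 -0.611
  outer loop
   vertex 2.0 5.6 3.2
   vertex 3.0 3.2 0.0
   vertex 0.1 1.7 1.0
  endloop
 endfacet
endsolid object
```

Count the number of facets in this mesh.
14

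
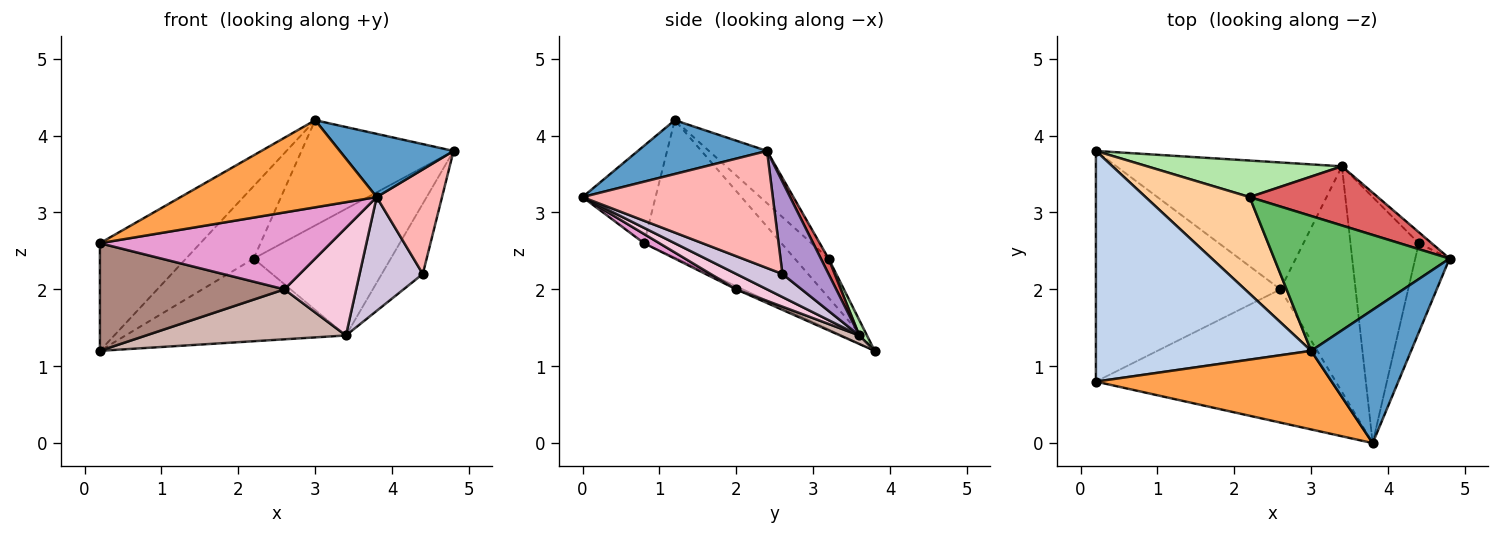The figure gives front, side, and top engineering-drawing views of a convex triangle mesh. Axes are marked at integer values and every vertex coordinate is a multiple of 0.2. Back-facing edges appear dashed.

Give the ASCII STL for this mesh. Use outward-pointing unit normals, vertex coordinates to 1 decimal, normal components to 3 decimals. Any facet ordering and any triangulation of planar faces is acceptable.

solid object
 facet normal 0.437 -0.385 0.812
  outer loop
   vertex 3.0 1.2 4.2
   vertex 3.8 0.0 3.2
   vertex 4.8 2.4 3.8
  endloop
 endfacet
 facet normal -0.501 0.366 0.784
  outer loop
   vertex 0.2 0.8 2.6
   vertex 3.0 1.2 4.2
   vertex 0.2 3.8 1.2
  endloop
 endfacet
 facet normal -0.267 -0.716 0.646
  outer loop
   vertex 0.2 0.8 2.6
   vertex 3.8 0.0 3.2
   vertex 3.0 1.2 4.2
  endloop
 endfacet
 facet normal -0.287 0.575 0.766
  outer loop
   vertex 2.2 3.2 2.4
   vertex 0.2 3.8 1.2
   vertex 3.0 1.2 4.2
  endloop
 endfacet
 facet normal -0.229 0.599 0.767
  outer loop
   vertex 2.2 3.2 2.4
   vertex 3.0 1.2 4.2
   vertex 4.8 2.4 3.8
  endloop
 endfacet
 facet normal 0.032 0.914 0.404
  outer loop
   vertex 2.2 3.2 2.4
   vertex 3.4 3.6 1.4
   vertex 0.2 3.8 1.2
  endloop
 endfacet
 facet normal 0.051 0.905 0.423
  outer loop
   vertex 2.2 3.2 2.4
   vertex 4.8 2.4 3.8
   vertex 3.4 3.6 1.4
  endloop
 endfacet
 facet normal 0.911 -0.313 -0.267
  outer loop
   vertex 4.4 2.6 2.2
   vertex 4.8 2.4 3.8
   vertex 3.8 0.0 3.2
  endloop
 endfacet
 facet normal 0.743 0.661 -0.103
  outer loop
   vertex 4.4 2.6 2.2
   vertex 3.4 3.6 1.4
   vertex 4.8 2.4 3.8
  endloop
 endfacet
 facet normal 0.293 -0.401 -0.868
  outer loop
   vertex 4.4 2.6 2.2
   vertex 3.8 0.0 3.2
   vertex 3.4 3.6 1.4
  endloop
 endfacet
 facet normal -0.015 -0.423 -0.906
  outer loop
   vertex 2.6 2.0 2.0
   vertex 0.2 0.8 2.6
   vertex 0.2 3.8 1.2
  endloop
 endfacet
 facet normal 0.035 -0.366 -0.930
  outer loop
   vertex 2.6 2.0 2.0
   vertex 0.2 3.8 1.2
   vertex 3.4 3.6 1.4
  endloop
 endfacet
 facet normal 0.033 -0.499 -0.866
  outer loop
   vertex 2.6 2.0 2.0
   vertex 3.8 0.0 3.2
   vertex 0.2 0.8 2.6
  endloop
 endfacet
 facet normal 0.182 -0.424 -0.887
  outer loop
   vertex 2.6 2.0 2.0
   vertex 3.4 3.6 1.4
   vertex 3.8 0.0 3.2
  endloop
 endfacet
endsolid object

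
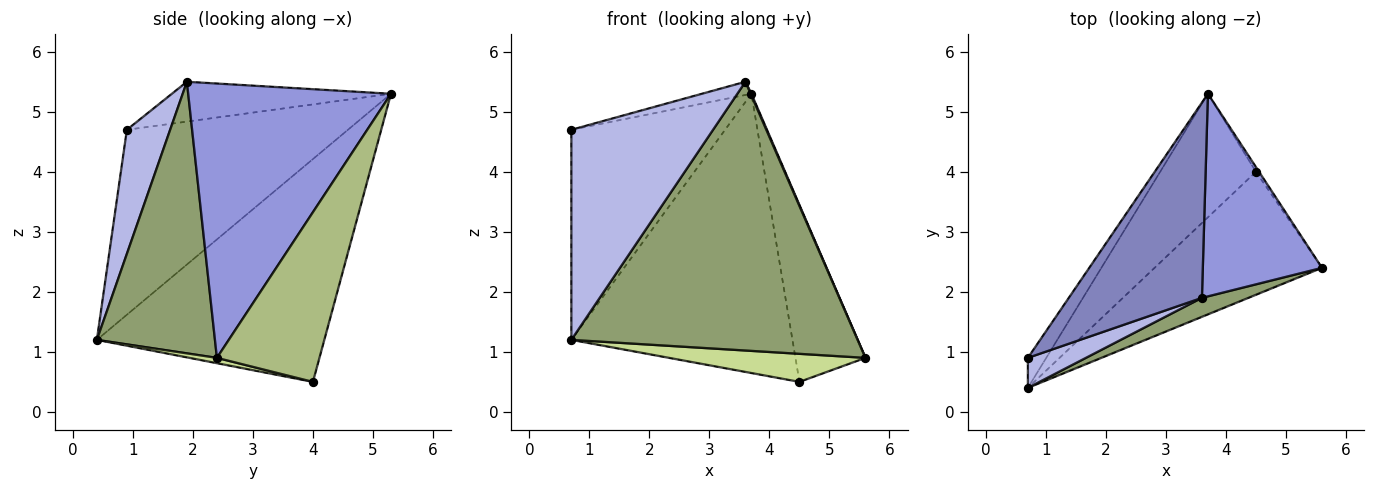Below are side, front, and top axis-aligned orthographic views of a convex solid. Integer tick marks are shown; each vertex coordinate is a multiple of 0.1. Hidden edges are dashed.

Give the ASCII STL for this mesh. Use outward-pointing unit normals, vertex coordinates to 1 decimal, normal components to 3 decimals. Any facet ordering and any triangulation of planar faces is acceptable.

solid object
 facet normal -0.818 0.569 -0.081
  outer loop
   vertex 0.7 0.4 1.2
   vertex 0.7 0.9 4.7
   vertex 3.7 5.3 5.3
  endloop
 endfacet
 facet normal -0.286 0.065 0.956
  outer loop
   vertex 3.6 1.9 5.5
   vertex 3.7 5.3 5.3
   vertex 0.7 0.9 4.7
  endloop
 endfacet
 facet normal 0.917 -0.004 0.398
  outer loop
   vertex 3.6 1.9 5.5
   vertex 5.6 2.4 0.9
   vertex 3.7 5.3 5.3
  endloop
 endfacet
 facet normal 0.289 -0.948 0.135
  outer loop
   vertex 3.6 1.9 5.5
   vertex 0.7 0.9 4.7
   vertex 0.7 0.4 1.2
  endloop
 endfacet
 facet normal 0.381 -0.922 0.065
  outer loop
   vertex 3.6 1.9 5.5
   vertex 0.7 0.4 1.2
   vertex 5.6 2.4 0.9
  endloop
 endfacet
 facet normal 0.826 0.564 -0.015
  outer loop
   vertex 4.5 4.0 0.5
   vertex 3.7 5.3 5.3
   vertex 5.6 2.4 0.9
  endloop
 endfacet
 facet normal 0.031 -0.222 -0.974
  outer loop
   vertex 4.5 4.0 0.5
   vertex 5.6 2.4 0.9
   vertex 0.7 0.4 1.2
  endloop
 endfacet
 facet normal -0.685 0.666 -0.295
  outer loop
   vertex 4.5 4.0 0.5
   vertex 0.7 0.4 1.2
   vertex 3.7 5.3 5.3
  endloop
 endfacet
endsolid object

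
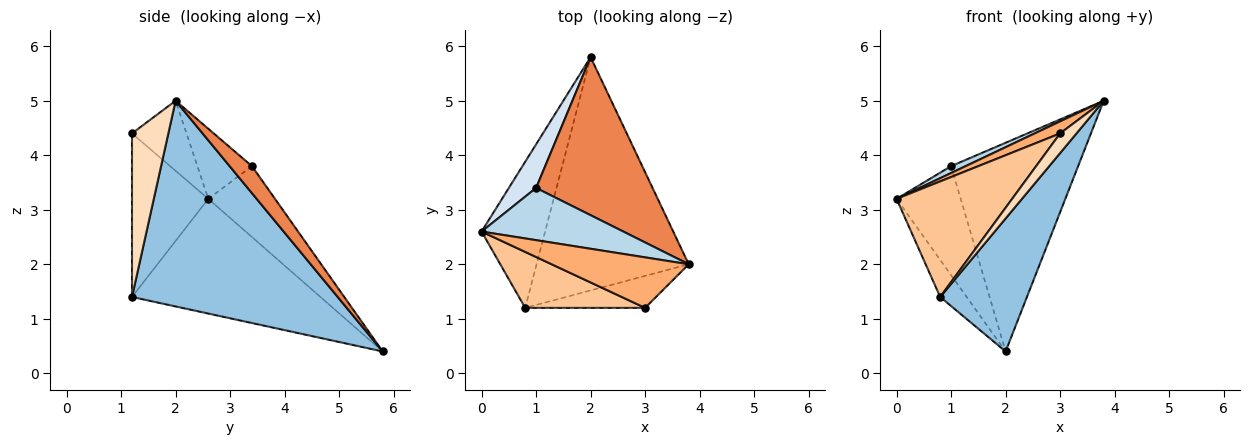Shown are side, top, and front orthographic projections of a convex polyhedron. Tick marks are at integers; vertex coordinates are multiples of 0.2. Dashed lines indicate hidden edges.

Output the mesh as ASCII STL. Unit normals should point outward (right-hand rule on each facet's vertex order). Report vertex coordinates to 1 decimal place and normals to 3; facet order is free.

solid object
 facet normal -0.868 0.122 -0.481
  outer loop
   vertex 0.8 1.2 1.4
   vertex 0.0 2.6 3.2
   vertex 2.0 5.8 0.4
  endloop
 endfacet
 facet normal 0.761 -0.321 -0.563
  outer loop
   vertex 0.8 1.2 1.4
   vertex 2.0 5.8 0.4
   vertex 3.8 2.0 5.0
  endloop
 endfacet
 facet normal -0.440 -0.117 0.890
  outer loop
   vertex 1.0 3.4 3.8
   vertex 0.0 2.6 3.2
   vertex 3.8 2.0 5.0
  endloop
 endfacet
 facet normal -0.695 0.668 0.267
  outer loop
   vertex 1.0 3.4 3.8
   vertex 2.0 5.8 0.4
   vertex 0.0 2.6 3.2
  endloop
 endfacet
 facet normal 0.138 0.789 0.598
  outer loop
   vertex 1.0 3.4 3.8
   vertex 3.8 2.0 5.0
   vertex 2.0 5.8 0.4
  endloop
 endfacet
 facet normal -0.445 -0.208 0.871
  outer loop
   vertex 3.0 1.2 4.4
   vertex 3.8 2.0 5.0
   vertex 0.0 2.6 3.2
  endloop
 endfacet
 facet normal -0.511 -0.774 0.375
  outer loop
   vertex 3.0 1.2 4.4
   vertex 0.0 2.6 3.2
   vertex 0.8 1.2 1.4
  endloop
 endfacet
 facet normal 0.758 -0.341 -0.556
  outer loop
   vertex 3.0 1.2 4.4
   vertex 0.8 1.2 1.4
   vertex 3.8 2.0 5.0
  endloop
 endfacet
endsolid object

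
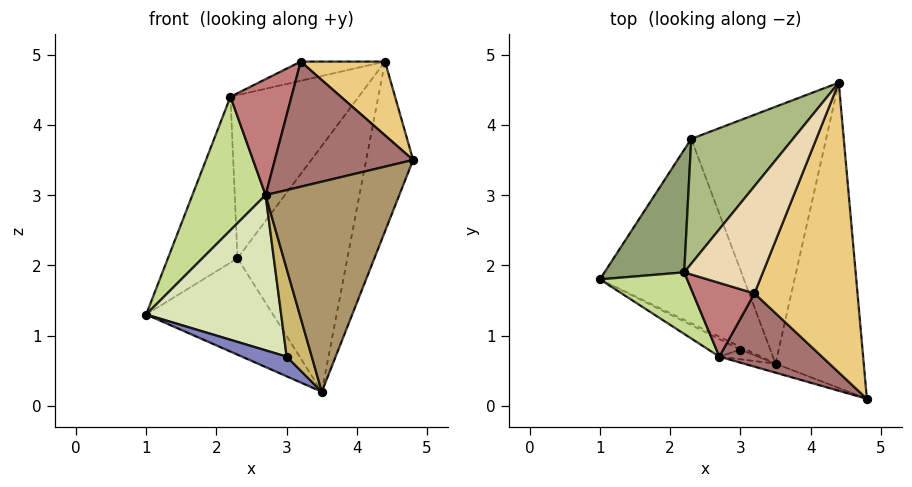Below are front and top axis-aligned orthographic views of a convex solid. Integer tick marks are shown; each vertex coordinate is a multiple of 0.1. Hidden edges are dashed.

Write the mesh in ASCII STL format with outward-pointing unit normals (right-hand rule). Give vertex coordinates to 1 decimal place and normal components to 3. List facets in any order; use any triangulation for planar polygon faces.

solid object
 facet normal 0.923 0.186 -0.336
  outer loop
   vertex 3.5 0.6 0.2
   vertex 4.4 4.6 4.9
   vertex 4.8 0.1 3.5
  endloop
 endfacet
 facet normal -0.473 -0.872 -0.125
  outer loop
   vertex 3.0 0.8 0.7
   vertex 1.0 1.8 1.3
   vertex 3.5 0.6 0.2
  endloop
 endfacet
 facet normal -0.165 0.457 -0.874
  outer loop
   vertex 2.3 3.8 2.1
   vertex 3.5 0.6 0.2
   vertex 1.0 1.8 1.3
  endloop
 endfacet
 facet normal 0.573 0.566 -0.592
  outer loop
   vertex 2.3 3.8 2.1
   vertex 4.4 4.6 4.9
   vertex 3.5 0.6 0.2
  endloop
 endfacet
 facet normal -0.848 0.426 0.315
  outer loop
   vertex 2.3 3.8 2.1
   vertex 1.0 1.8 1.3
   vertex 2.2 1.9 4.4
  endloop
 endfacet
 facet normal -0.744 0.531 0.406
  outer loop
   vertex 2.3 3.8 2.1
   vertex 2.2 1.9 4.4
   vertex 4.4 4.6 4.9
  endloop
 endfacet
 facet normal -0.709 -0.640 0.295
  outer loop
   vertex 2.7 0.7 3.0
   vertex 2.2 1.9 4.4
   vertex 1.0 1.8 1.3
  endloop
 endfacet
 facet normal -0.469 -0.878 -0.099
  outer loop
   vertex 2.7 0.7 3.0
   vertex 1.0 1.8 1.3
   vertex 3.0 0.8 0.7
  endloop
 endfacet
 facet normal -0.265 -0.963 -0.041
  outer loop
   vertex 2.7 0.7 3.0
   vertex 3.5 0.6 0.2
   vertex 4.8 0.1 3.5
  endloop
 endfacet
 facet normal -0.452 -0.887 -0.098
  outer loop
   vertex 2.7 0.7 3.0
   vertex 3.0 0.8 0.7
   vertex 3.5 0.6 0.2
  endloop
 endfacet
 facet normal 0.525 -0.210 0.825
  outer loop
   vertex 3.2 1.6 4.9
   vertex 4.8 0.1 3.5
   vertex 4.4 4.6 4.9
  endloop
 endfacet
 facet normal -0.402 0.161 0.901
  outer loop
   vertex 3.2 1.6 4.9
   vertex 4.4 4.6 4.9
   vertex 2.2 1.9 4.4
  endloop
 endfacet
 facet normal -0.344 -0.810 0.474
  outer loop
   vertex 3.2 1.6 4.9
   vertex 2.7 0.7 3.0
   vertex 4.8 0.1 3.5
  endloop
 endfacet
 facet normal -0.462 -0.748 0.476
  outer loop
   vertex 3.2 1.6 4.9
   vertex 2.2 1.9 4.4
   vertex 2.7 0.7 3.0
  endloop
 endfacet
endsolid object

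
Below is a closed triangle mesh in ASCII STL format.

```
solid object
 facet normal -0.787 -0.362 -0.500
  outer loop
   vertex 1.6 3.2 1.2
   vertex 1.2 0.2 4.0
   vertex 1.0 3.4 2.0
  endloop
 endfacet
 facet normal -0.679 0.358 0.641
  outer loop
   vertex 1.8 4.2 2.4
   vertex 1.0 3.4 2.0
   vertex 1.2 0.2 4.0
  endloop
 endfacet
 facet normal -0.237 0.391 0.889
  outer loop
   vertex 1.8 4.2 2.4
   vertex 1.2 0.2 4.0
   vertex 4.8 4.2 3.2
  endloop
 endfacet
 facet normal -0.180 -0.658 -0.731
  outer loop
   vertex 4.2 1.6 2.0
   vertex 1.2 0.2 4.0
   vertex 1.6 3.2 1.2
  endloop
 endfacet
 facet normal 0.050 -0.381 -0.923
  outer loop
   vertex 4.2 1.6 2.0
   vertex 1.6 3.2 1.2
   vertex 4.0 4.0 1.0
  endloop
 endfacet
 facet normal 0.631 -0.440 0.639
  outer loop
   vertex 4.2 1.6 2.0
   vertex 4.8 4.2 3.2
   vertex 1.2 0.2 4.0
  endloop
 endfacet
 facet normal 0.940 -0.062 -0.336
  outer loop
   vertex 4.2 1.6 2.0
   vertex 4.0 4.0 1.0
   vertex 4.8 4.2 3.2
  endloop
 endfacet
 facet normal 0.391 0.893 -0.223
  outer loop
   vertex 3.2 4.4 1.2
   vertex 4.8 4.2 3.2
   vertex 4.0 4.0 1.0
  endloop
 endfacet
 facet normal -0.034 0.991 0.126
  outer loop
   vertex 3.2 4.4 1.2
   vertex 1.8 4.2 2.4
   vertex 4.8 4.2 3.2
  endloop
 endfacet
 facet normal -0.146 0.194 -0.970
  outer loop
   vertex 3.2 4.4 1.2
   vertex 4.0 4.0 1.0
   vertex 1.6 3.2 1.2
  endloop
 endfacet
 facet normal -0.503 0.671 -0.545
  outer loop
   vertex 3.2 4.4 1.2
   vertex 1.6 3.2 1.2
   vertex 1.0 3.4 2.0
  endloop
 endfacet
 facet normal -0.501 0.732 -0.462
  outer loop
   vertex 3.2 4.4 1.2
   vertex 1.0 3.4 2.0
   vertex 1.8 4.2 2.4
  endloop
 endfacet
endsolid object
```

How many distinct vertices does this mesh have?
8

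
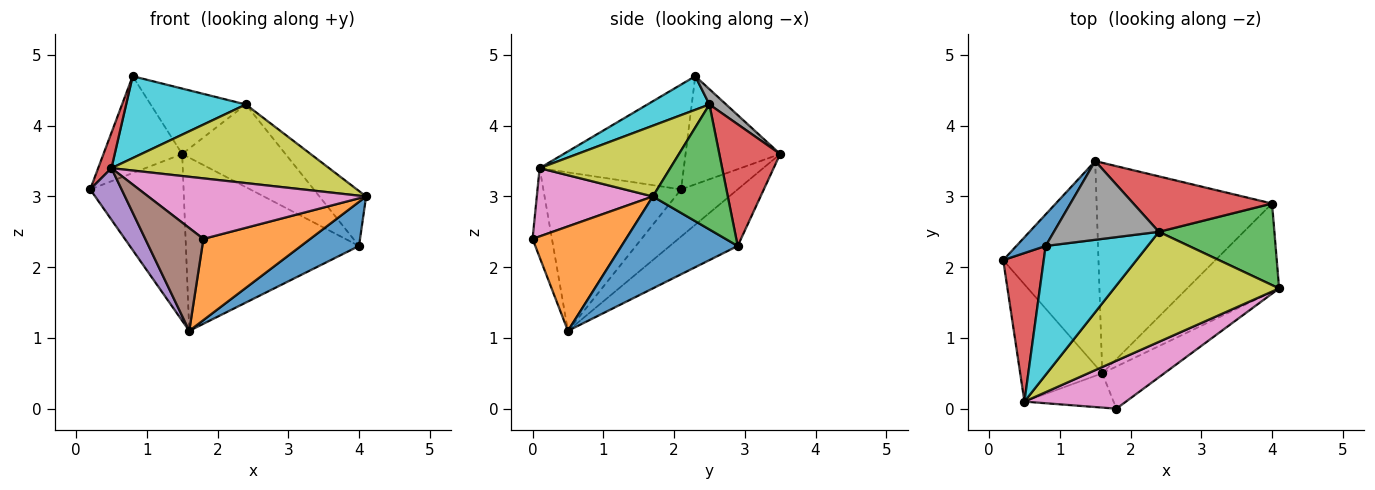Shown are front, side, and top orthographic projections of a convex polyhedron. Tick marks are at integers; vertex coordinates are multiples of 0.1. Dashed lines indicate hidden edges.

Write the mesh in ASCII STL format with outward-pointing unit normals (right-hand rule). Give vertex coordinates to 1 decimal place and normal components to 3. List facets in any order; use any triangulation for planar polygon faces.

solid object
 facet normal -0.753 0.626 0.204
  outer loop
   vertex 1.5 3.5 3.6
   vertex 0.2 2.1 3.1
   vertex 0.8 2.3 4.7
  endloop
 endfacet
 facet normal 0.613 -0.701 -0.364
  outer loop
   vertex 1.6 0.5 1.1
   vertex 4.1 1.7 3.0
   vertex 1.8 0.0 2.4
  endloop
 endfacet
 facet normal -0.358 0.591 -0.723
  outer loop
   vertex 1.6 0.5 1.1
   vertex 0.2 2.1 3.1
   vertex 1.5 3.5 3.6
  endloop
 endfacet
 facet normal -0.929 -0.086 0.359
  outer loop
   vertex 0.5 0.1 3.4
   vertex 0.8 2.3 4.7
   vertex 0.2 2.1 3.1
  endloop
 endfacet
 facet normal -0.870 -0.198 -0.451
  outer loop
   vertex 0.5 0.1 3.4
   vertex 0.2 2.1 3.1
   vertex 1.6 0.5 1.1
  endloop
 endfacet
 facet normal -0.302 -0.905 -0.302
  outer loop
   vertex 0.5 0.1 3.4
   vertex 1.6 0.5 1.1
   vertex 1.8 0.0 2.4
  endloop
 endfacet
 facet normal 0.385 -0.723 0.573
  outer loop
   vertex 0.5 0.1 3.4
   vertex 1.8 0.0 2.4
   vertex 4.1 1.7 3.0
  endloop
 endfacet
 facet normal 0.112 0.635 0.764
  outer loop
   vertex 2.4 2.5 4.3
   vertex 1.5 3.5 3.6
   vertex 0.8 2.3 4.7
  endloop
 endfacet
 facet normal 0.329 -0.549 0.768
  outer loop
   vertex 2.4 2.5 4.3
   vertex 0.5 0.1 3.4
   vertex 4.1 1.7 3.0
  endloop
 endfacet
 facet normal 0.268 -0.517 0.813
  outer loop
   vertex 2.4 2.5 4.3
   vertex 0.8 2.3 4.7
   vertex 0.5 0.1 3.4
  endloop
 endfacet
 facet normal 0.667 -0.333 -0.667
  outer loop
   vertex 4.0 2.9 2.3
   vertex 4.1 1.7 3.0
   vertex 1.6 0.5 1.1
  endloop
 endfacet
 facet normal -0.242 0.616 -0.749
  outer loop
   vertex 4.0 2.9 2.3
   vertex 1.6 0.5 1.1
   vertex 1.5 3.5 3.6
  endloop
 endfacet
 facet normal 0.668 0.416 0.617
  outer loop
   vertex 4.0 2.9 2.3
   vertex 2.4 2.5 4.3
   vertex 4.1 1.7 3.0
  endloop
 endfacet
 facet normal 0.439 0.746 0.501
  outer loop
   vertex 4.0 2.9 2.3
   vertex 1.5 3.5 3.6
   vertex 2.4 2.5 4.3
  endloop
 endfacet
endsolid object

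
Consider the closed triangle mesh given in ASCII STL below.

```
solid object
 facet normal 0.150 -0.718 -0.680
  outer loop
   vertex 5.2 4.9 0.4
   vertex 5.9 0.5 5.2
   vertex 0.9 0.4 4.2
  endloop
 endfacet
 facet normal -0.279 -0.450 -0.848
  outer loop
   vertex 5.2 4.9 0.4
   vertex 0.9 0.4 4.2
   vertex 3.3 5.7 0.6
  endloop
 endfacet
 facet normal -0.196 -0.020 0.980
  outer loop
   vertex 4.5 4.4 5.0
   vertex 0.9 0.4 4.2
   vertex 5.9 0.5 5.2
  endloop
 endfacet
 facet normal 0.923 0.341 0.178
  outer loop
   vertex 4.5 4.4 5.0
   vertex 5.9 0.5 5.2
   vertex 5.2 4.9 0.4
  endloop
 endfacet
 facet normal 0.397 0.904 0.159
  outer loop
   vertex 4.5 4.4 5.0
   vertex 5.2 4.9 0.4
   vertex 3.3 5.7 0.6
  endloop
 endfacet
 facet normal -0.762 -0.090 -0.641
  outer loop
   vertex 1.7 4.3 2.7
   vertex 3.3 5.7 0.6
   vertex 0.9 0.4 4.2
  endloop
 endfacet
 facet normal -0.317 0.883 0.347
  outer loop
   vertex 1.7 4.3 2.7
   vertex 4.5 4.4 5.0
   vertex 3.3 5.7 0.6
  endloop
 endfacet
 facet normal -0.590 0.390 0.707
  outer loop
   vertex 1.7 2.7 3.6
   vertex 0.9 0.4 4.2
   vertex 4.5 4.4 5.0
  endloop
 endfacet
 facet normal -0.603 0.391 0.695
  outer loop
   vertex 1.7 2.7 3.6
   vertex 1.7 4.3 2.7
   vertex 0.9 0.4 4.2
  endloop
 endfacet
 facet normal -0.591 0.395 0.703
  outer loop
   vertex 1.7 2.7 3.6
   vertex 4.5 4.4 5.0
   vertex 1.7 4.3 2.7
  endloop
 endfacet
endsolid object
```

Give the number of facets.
10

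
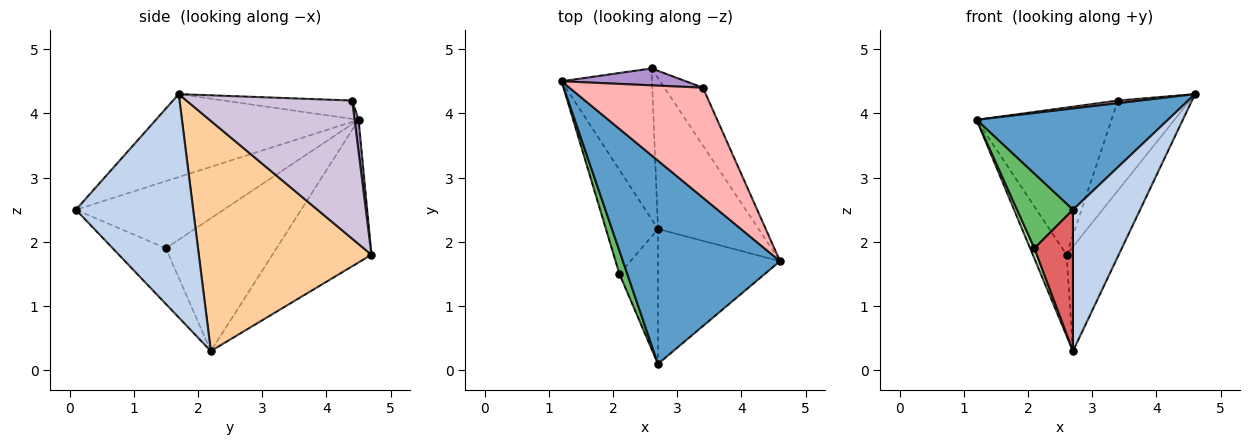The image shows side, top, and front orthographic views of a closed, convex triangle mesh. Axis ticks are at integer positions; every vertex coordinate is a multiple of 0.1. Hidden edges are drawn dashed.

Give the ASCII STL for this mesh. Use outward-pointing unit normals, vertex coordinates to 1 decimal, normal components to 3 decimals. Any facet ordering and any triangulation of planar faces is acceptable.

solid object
 facet normal -0.427 -0.403 0.809
  outer loop
   vertex 2.7 0.1 2.5
   vertex 4.6 1.7 4.3
   vertex 1.2 4.5 3.9
  endloop
 endfacet
 facet normal 0.784 -0.449 -0.429
  outer loop
   vertex 2.7 2.2 0.3
   vertex 4.6 1.7 4.3
   vertex 2.7 0.1 2.5
  endloop
 endfacet
 facet normal -0.812 0.276 -0.515
  outer loop
   vertex 2.6 4.7 1.8
   vertex 2.7 2.2 0.3
   vertex 1.2 4.5 3.9
  endloop
 endfacet
 facet normal 0.883 0.267 -0.386
  outer loop
   vertex 2.6 4.7 1.8
   vertex 4.6 1.7 4.3
   vertex 2.7 2.2 0.3
  endloop
 endfacet
 facet normal -0.930 -0.352 0.109
  outer loop
   vertex 2.1 1.5 1.9
   vertex 2.7 0.1 2.5
   vertex 1.2 4.5 3.9
  endloop
 endfacet
 facet normal -0.930 -0.036 -0.365
  outer loop
   vertex 2.1 1.5 1.9
   vertex 1.2 4.5 3.9
   vertex 2.7 2.2 0.3
  endloop
 endfacet
 facet normal -0.706 -0.512 -0.489
  outer loop
   vertex 2.1 1.5 1.9
   vertex 2.7 2.2 0.3
   vertex 2.7 0.1 2.5
  endloop
 endfacet
 facet normal -0.136 -0.024 0.990
  outer loop
   vertex 3.4 4.4 4.2
   vertex 1.2 4.5 3.9
   vertex 4.6 1.7 4.3
  endloop
 endfacet
 facet normal 0.030 0.993 0.114
  outer loop
   vertex 3.4 4.4 4.2
   vertex 2.6 4.7 1.8
   vertex 1.2 4.5 3.9
  endloop
 endfacet
 facet normal 0.889 0.386 -0.248
  outer loop
   vertex 3.4 4.4 4.2
   vertex 4.6 1.7 4.3
   vertex 2.6 4.7 1.8
  endloop
 endfacet
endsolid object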